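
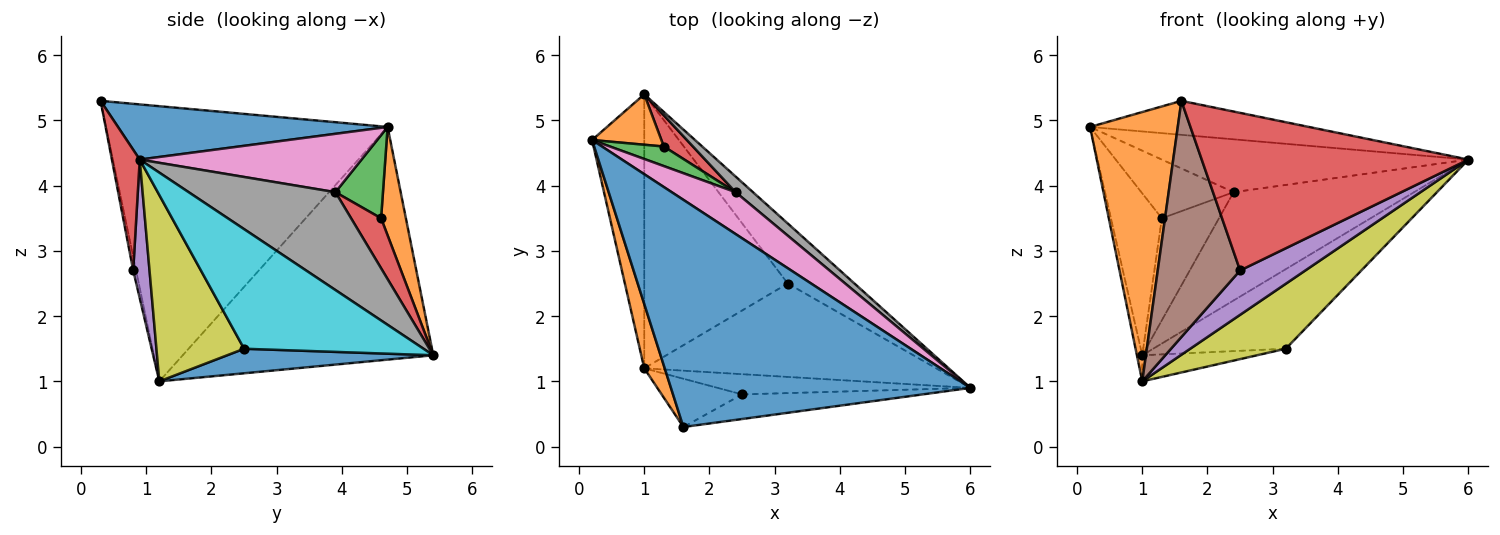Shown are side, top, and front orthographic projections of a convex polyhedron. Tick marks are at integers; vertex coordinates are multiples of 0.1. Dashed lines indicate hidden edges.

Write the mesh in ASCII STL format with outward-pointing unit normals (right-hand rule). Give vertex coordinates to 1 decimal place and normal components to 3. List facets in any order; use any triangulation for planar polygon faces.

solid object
 facet normal 0.179 0.145 0.973
  outer loop
   vertex 1.6 0.3 5.3
   vertex 6.0 0.9 4.4
   vertex 0.2 4.7 4.9
  endloop
 endfacet
 facet normal -0.952 -0.297 0.071
  outer loop
   vertex 1.0 1.2 1.0
   vertex 1.6 0.3 5.3
   vertex 0.2 4.7 4.9
  endloop
 endfacet
 facet normal -0.976 0.021 -0.219
  outer loop
   vertex 1.0 5.4 1.4
   vertex 1.0 1.2 1.0
   vertex 0.2 4.7 4.9
  endloop
 endfacet
 facet normal 0.103 -0.983 -0.153
  outer loop
   vertex 2.5 0.8 2.7
   vertex 6.0 0.9 4.4
   vertex 1.6 0.3 5.3
  endloop
 endfacet
 facet normal 0.222 -0.887 -0.404
  outer loop
   vertex 2.5 0.8 2.7
   vertex 1.0 1.2 1.0
   vertex 6.0 0.9 4.4
  endloop
 endfacet
 facet normal -0.034 -0.979 -0.200
  outer loop
   vertex 2.5 0.8 2.7
   vertex 1.6 0.3 5.3
   vertex 1.0 1.2 1.0
  endloop
 endfacet
 facet normal 0.493 0.682 0.540
  outer loop
   vertex 2.4 3.9 3.9
   vertex 0.2 4.7 4.9
   vertex 6.0 0.9 4.4
  endloop
 endfacet
 facet normal 0.627 0.771 0.111
  outer loop
   vertex 2.4 3.9 3.9
   vertex 6.0 0.9 4.4
   vertex 1.0 5.4 1.4
  endloop
 endfacet
 facet normal 0.464 -0.506 -0.727
  outer loop
   vertex 3.2 2.5 1.5
   vertex 6.0 0.9 4.4
   vertex 1.0 1.2 1.0
  endloop
 endfacet
 facet normal 0.734 0.543 -0.409
  outer loop
   vertex 3.2 2.5 1.5
   vertex 1.0 5.4 1.4
   vertex 6.0 0.9 4.4
  endloop
 endfacet
 facet normal 0.168 0.093 -0.981
  outer loop
   vertex 3.2 2.5 1.5
   vertex 1.0 1.2 1.0
   vertex 1.0 5.4 1.4
  endloop
 endfacet
 facet normal 0.422 0.866 0.270
  outer loop
   vertex 1.3 4.6 3.5
   vertex 1.0 5.4 1.4
   vertex 0.2 4.7 4.9
  endloop
 endfacet
 facet normal 0.439 0.852 0.284
  outer loop
   vertex 1.3 4.6 3.5
   vertex 0.2 4.7 4.9
   vertex 2.4 3.9 3.9
  endloop
 endfacet
 facet normal 0.449 0.855 0.261
  outer loop
   vertex 1.3 4.6 3.5
   vertex 2.4 3.9 3.9
   vertex 1.0 5.4 1.4
  endloop
 endfacet
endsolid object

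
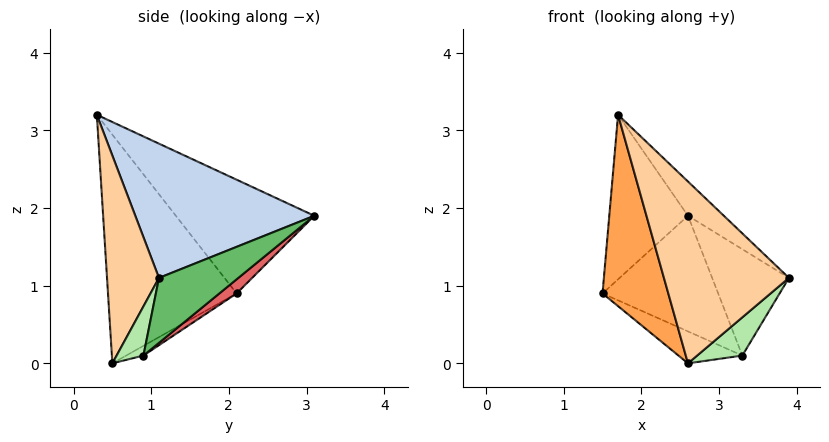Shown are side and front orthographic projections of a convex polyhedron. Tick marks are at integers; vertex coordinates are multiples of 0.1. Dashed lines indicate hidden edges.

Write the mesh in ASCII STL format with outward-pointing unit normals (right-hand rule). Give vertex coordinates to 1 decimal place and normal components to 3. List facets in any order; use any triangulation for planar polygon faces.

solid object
 facet normal -0.789 0.448 0.420
  outer loop
   vertex 2.6 3.1 1.9
   vertex 1.5 2.1 0.9
   vertex 1.7 0.3 3.2
  endloop
 endfacet
 facet normal 0.659 0.132 0.741
  outer loop
   vertex 2.6 3.1 1.9
   vertex 1.7 0.3 3.2
   vertex 3.9 1.1 1.1
  endloop
 endfacet
 facet normal -0.858 -0.439 -0.269
  outer loop
   vertex 2.6 0.5 0.0
   vertex 1.7 0.3 3.2
   vertex 1.5 2.1 0.9
  endloop
 endfacet
 facet normal 0.383 -0.922 0.050
  outer loop
   vertex 2.6 0.5 0.0
   vertex 3.9 1.1 1.1
   vertex 1.7 0.3 3.2
  endloop
 endfacet
 facet normal 0.624 0.604 -0.495
  outer loop
   vertex 3.3 0.9 0.1
   vertex 2.6 3.1 1.9
   vertex 3.9 1.1 1.1
  endloop
 endfacet
 facet normal 0.506 -0.852 -0.133
  outer loop
   vertex 3.3 0.9 0.1
   vertex 3.9 1.1 1.1
   vertex 2.6 0.5 0.0
  endloop
 endfacet
 facet normal 0.097 0.649 -0.755
  outer loop
   vertex 3.3 0.9 0.1
   vertex 1.5 2.1 0.9
   vertex 2.6 3.1 1.9
  endloop
 endfacet
 facet normal -0.115 0.426 -0.898
  outer loop
   vertex 3.3 0.9 0.1
   vertex 2.6 0.5 0.0
   vertex 1.5 2.1 0.9
  endloop
 endfacet
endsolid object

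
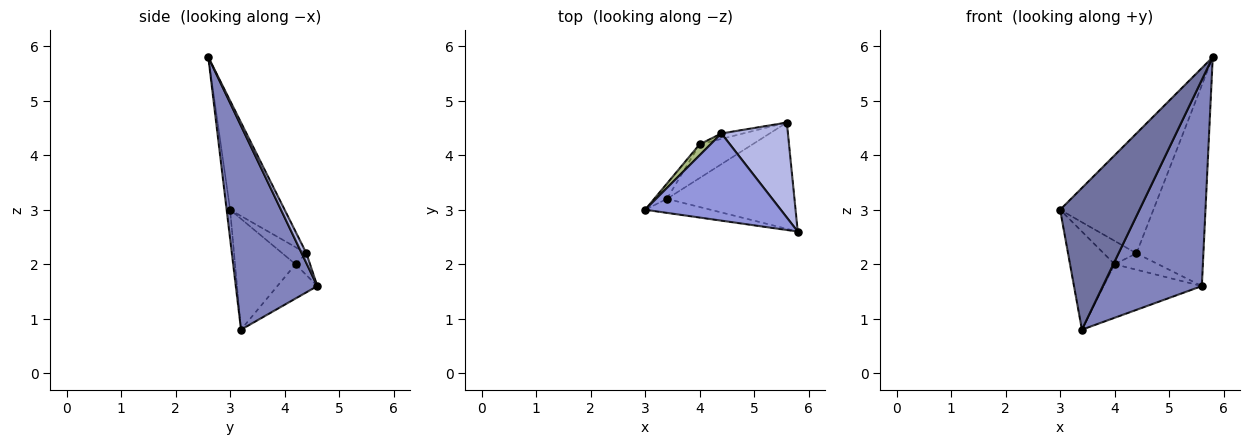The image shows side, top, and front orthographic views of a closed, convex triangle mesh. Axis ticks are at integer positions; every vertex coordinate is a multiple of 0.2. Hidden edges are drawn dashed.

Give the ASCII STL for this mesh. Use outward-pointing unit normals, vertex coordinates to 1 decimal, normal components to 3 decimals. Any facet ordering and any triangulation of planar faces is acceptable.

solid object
 facet normal -0.044 -0.994 -0.098
  outer loop
   vertex 3.4 3.2 0.8
   vertex 5.8 2.6 5.8
   vertex 3.0 3.0 3.0
  endloop
 endfacet
 facet normal 0.591 -0.717 -0.370
  outer loop
   vertex 3.4 3.2 0.8
   vertex 5.6 4.6 1.6
   vertex 5.8 2.6 5.8
  endloop
 endfacet
 facet normal -0.427 0.731 0.532
  outer loop
   vertex 4.4 4.4 2.2
   vertex 3.0 3.0 3.0
   vertex 5.8 2.6 5.8
  endloop
 endfacet
 facet normal 0.063 0.902 0.427
  outer loop
   vertex 4.4 4.4 2.2
   vertex 5.8 2.6 5.8
   vertex 5.6 4.6 1.6
  endloop
 endfacet
 facet normal -0.801 0.591 -0.092
  outer loop
   vertex 4.0 4.2 2.0
   vertex 3.4 3.2 0.8
   vertex 3.0 3.0 3.0
  endloop
 endfacet
 facet normal -0.553 0.755 0.352
  outer loop
   vertex 4.0 4.2 2.0
   vertex 3.0 3.0 3.0
   vertex 4.4 4.4 2.2
  endloop
 endfacet
 facet normal -0.326 0.800 -0.504
  outer loop
   vertex 4.0 4.2 2.0
   vertex 5.6 4.6 1.6
   vertex 3.4 3.2 0.8
  endloop
 endfacet
 facet normal -0.302 0.905 -0.302
  outer loop
   vertex 4.0 4.2 2.0
   vertex 4.4 4.4 2.2
   vertex 5.6 4.6 1.6
  endloop
 endfacet
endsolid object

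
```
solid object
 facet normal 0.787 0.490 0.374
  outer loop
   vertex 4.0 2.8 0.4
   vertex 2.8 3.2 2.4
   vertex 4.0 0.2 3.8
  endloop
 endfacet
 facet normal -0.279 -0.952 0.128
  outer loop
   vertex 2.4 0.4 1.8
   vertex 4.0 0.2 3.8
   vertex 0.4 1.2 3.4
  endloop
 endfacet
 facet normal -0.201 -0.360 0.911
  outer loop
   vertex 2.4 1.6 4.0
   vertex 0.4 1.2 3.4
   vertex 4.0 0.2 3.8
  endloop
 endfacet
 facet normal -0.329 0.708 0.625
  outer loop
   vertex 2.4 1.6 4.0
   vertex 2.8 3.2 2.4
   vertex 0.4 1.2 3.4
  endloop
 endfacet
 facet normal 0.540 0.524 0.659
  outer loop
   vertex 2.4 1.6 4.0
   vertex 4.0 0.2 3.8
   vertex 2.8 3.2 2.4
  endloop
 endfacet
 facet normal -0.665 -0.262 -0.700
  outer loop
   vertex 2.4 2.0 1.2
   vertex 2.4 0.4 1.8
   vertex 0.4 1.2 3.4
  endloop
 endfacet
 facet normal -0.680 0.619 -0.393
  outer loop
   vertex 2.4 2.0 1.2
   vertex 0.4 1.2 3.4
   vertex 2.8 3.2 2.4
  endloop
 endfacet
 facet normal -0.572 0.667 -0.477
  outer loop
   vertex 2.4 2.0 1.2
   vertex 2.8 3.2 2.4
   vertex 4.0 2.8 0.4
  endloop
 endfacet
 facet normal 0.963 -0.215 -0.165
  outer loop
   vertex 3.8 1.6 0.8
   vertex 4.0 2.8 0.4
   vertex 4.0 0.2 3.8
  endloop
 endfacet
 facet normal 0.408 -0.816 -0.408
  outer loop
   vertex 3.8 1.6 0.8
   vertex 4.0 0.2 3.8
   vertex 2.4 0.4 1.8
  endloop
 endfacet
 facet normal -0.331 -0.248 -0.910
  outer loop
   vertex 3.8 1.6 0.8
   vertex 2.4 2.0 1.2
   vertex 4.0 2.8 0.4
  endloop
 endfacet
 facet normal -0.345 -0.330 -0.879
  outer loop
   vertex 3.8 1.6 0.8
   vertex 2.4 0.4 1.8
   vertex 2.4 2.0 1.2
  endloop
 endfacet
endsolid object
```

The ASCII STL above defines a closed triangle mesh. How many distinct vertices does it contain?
8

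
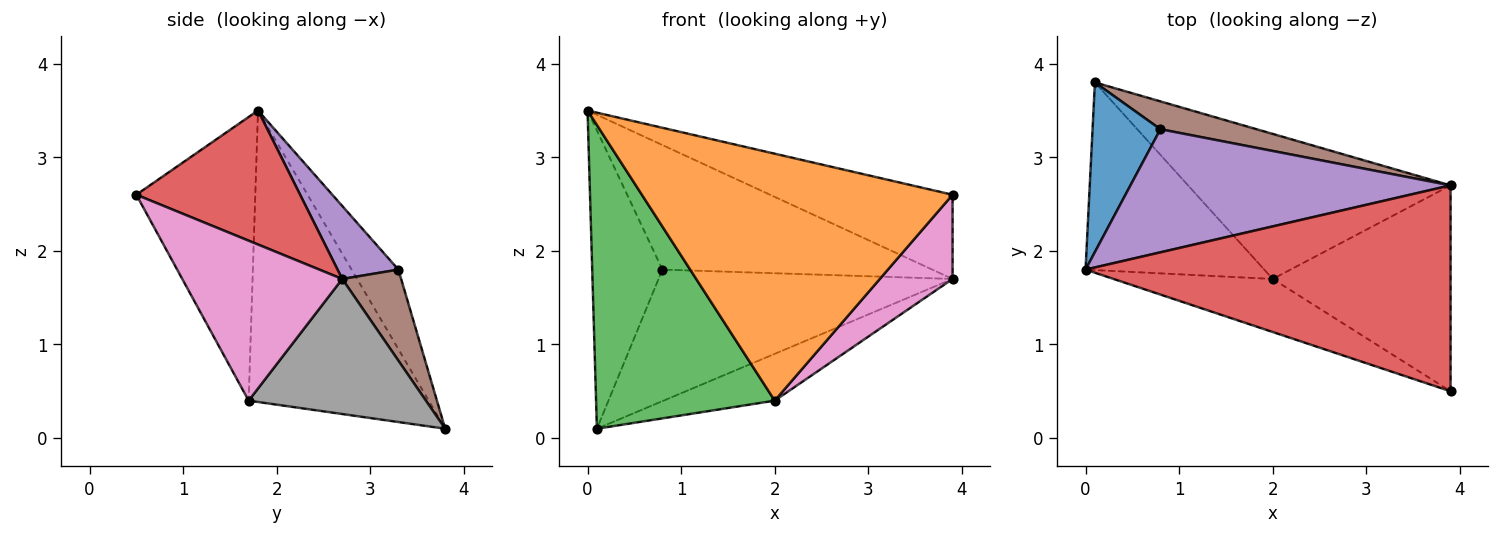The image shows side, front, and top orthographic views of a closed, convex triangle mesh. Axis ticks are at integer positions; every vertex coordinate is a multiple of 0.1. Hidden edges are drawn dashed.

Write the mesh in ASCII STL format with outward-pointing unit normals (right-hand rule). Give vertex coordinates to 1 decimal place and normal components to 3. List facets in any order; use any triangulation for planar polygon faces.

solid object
 facet normal -0.501 0.752 0.428
  outer loop
   vertex 0.8 3.3 1.8
   vertex 0.1 3.8 0.1
   vertex 0.0 1.8 3.5
  endloop
 endfacet
 facet normal -0.351 -0.916 -0.197
  outer loop
   vertex 2.0 1.7 0.4
   vertex 3.9 0.5 2.6
   vertex 0.0 1.8 3.5
  endloop
 endfacet
 facet normal -0.651 -0.646 -0.399
  outer loop
   vertex 2.0 1.7 0.4
   vertex 0.0 1.8 3.5
   vertex 0.1 3.8 0.1
  endloop
 endfacet
 facet normal 0.322 0.359 0.876
  outer loop
   vertex 3.9 2.7 1.7
   vertex 0.0 1.8 3.5
   vertex 3.9 0.5 2.6
  endloop
 endfacet
 facet normal 0.158 0.702 0.694
  outer loop
   vertex 3.9 2.7 1.7
   vertex 0.8 3.3 1.8
   vertex 0.0 1.8 3.5
  endloop
 endfacet
 facet normal 0.192 0.960 0.203
  outer loop
   vertex 3.9 2.7 1.7
   vertex 0.1 3.8 0.1
   vertex 0.8 3.3 1.8
  endloop
 endfacet
 facet normal 0.640 -0.291 -0.711
  outer loop
   vertex 3.9 2.7 1.7
   vertex 3.9 0.5 2.6
   vertex 2.0 1.7 0.4
  endloop
 endfacet
 facet normal 0.440 0.276 -0.855
  outer loop
   vertex 3.9 2.7 1.7
   vertex 2.0 1.7 0.4
   vertex 0.1 3.8 0.1
  endloop
 endfacet
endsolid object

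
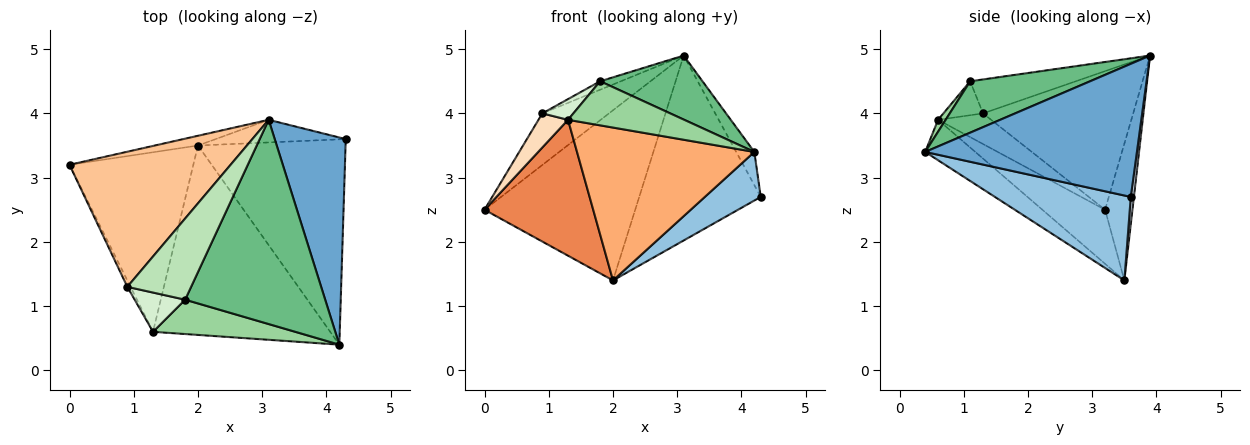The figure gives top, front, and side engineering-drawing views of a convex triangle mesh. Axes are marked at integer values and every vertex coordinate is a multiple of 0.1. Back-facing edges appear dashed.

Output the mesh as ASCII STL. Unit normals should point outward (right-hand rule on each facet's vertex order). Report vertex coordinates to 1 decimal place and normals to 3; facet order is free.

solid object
 facet normal 0.880 0.075 0.470
  outer loop
   vertex 3.1 3.9 4.9
   vertex 4.2 0.4 3.4
   vertex 4.3 3.6 2.7
  endloop
 endfacet
 facet normal 0.489 -0.201 -0.849
  outer loop
   vertex 2.0 3.5 1.4
   vertex 4.3 3.6 2.7
   vertex 4.2 0.4 3.4
  endloop
 endfacet
 facet normal -0.178 0.982 -0.056
  outer loop
   vertex 2.0 3.5 1.4
   vertex 0.0 3.2 2.5
   vertex 3.1 3.9 4.9
  endloop
 endfacet
 facet normal 0.025 0.992 -0.121
  outer loop
   vertex 2.0 3.5 1.4
   vertex 3.1 3.9 4.9
   vertex 4.3 3.6 2.7
  endloop
 endfacet
 facet normal -0.329 -0.570 -0.753
  outer loop
   vertex 2.0 3.5 1.4
   vertex 1.3 0.6 3.9
   vertex 0.0 3.2 2.5
  endloop
 endfacet
 facet normal -0.175 -0.618 -0.766
  outer loop
   vertex 2.0 3.5 1.4
   vertex 4.2 0.4 3.4
   vertex 1.3 0.6 3.9
  endloop
 endfacet
 facet normal -0.627 0.278 0.728
  outer loop
   vertex 0.9 1.3 4.0
   vertex 3.1 3.9 4.9
   vertex 0.0 3.2 2.5
  endloop
 endfacet
 facet normal -0.870 -0.484 -0.091
  outer loop
   vertex 0.9 1.3 4.0
   vertex 0.0 3.2 2.5
   vertex 1.3 0.6 3.9
  endloop
 endfacet
 facet normal 0.331 -0.282 0.901
  outer loop
   vertex 1.8 1.1 4.5
   vertex 4.2 0.4 3.4
   vertex 3.1 3.9 4.9
  endloop
 endfacet
 facet normal 0.051 -0.788 0.614
  outer loop
   vertex 1.8 1.1 4.5
   vertex 1.3 0.6 3.9
   vertex 4.2 0.4 3.4
  endloop
 endfacet
 facet normal -0.468 0.092 0.879
  outer loop
   vertex 1.8 1.1 4.5
   vertex 3.1 3.9 4.9
   vertex 0.9 1.3 4.0
  endloop
 endfacet
 facet normal -0.511 -0.401 0.760
  outer loop
   vertex 1.8 1.1 4.5
   vertex 0.9 1.3 4.0
   vertex 1.3 0.6 3.9
  endloop
 endfacet
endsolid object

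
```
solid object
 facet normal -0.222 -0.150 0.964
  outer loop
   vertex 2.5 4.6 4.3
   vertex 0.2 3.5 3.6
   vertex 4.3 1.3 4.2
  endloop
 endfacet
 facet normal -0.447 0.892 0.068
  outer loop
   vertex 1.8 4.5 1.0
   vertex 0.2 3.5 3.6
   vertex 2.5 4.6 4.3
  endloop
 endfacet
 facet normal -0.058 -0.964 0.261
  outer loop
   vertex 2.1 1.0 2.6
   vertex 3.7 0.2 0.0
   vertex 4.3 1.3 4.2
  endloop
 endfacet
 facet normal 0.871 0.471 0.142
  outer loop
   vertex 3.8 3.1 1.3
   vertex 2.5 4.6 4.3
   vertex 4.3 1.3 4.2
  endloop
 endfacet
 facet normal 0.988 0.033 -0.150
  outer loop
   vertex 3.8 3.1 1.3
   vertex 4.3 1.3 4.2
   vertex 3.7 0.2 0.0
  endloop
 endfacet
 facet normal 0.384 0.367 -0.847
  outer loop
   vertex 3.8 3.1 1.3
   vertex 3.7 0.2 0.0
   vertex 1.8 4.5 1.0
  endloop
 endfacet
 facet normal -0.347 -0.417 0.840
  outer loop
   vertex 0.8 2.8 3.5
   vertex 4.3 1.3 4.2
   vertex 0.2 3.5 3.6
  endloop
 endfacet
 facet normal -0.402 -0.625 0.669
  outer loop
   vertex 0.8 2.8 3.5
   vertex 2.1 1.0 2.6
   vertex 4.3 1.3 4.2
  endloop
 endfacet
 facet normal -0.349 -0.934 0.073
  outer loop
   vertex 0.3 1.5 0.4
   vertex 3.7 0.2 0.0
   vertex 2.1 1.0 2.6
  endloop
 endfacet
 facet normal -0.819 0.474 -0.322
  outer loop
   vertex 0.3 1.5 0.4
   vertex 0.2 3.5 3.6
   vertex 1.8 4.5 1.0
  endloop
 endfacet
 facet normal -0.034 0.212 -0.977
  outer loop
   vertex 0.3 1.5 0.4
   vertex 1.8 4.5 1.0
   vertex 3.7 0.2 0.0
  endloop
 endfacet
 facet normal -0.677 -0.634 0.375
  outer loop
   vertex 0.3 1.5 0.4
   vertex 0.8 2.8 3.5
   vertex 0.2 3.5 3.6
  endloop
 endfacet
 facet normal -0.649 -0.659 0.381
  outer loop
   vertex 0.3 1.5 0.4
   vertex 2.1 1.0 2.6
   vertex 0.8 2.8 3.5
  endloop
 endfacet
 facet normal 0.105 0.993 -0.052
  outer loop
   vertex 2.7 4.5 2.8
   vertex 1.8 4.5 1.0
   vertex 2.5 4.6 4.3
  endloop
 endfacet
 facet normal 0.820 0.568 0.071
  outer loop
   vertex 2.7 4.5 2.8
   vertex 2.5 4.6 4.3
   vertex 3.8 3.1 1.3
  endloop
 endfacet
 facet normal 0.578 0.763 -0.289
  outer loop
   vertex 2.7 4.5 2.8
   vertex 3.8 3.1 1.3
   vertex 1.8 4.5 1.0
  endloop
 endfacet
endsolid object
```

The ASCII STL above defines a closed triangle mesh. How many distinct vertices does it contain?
10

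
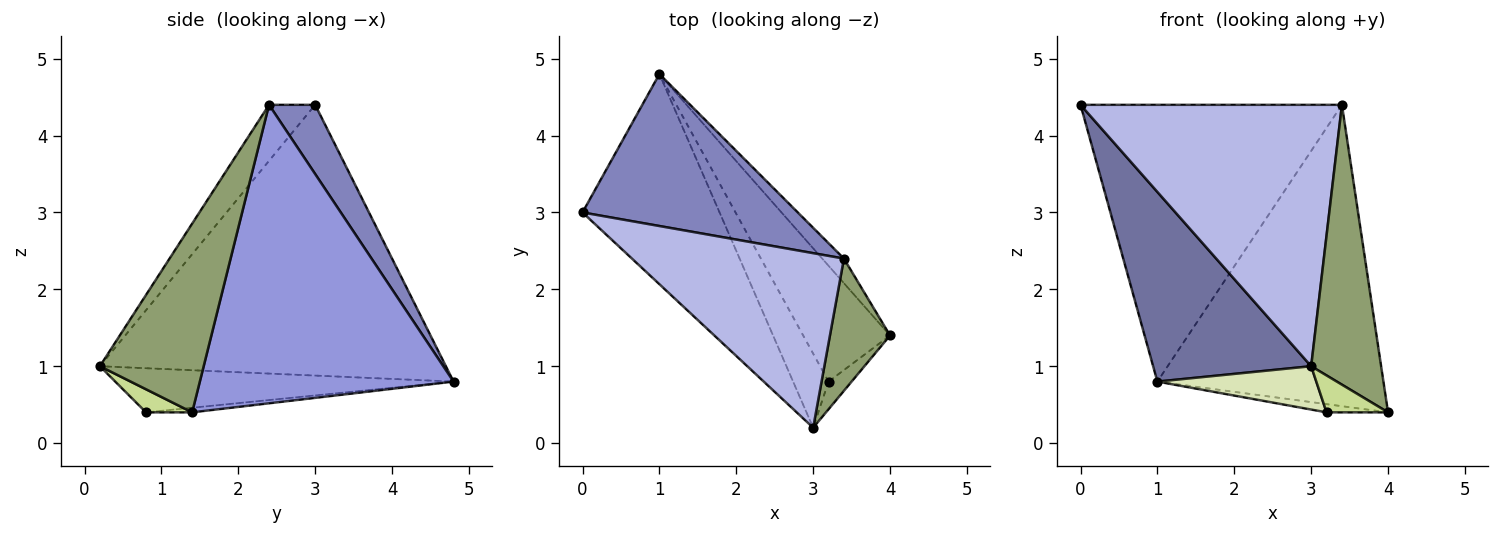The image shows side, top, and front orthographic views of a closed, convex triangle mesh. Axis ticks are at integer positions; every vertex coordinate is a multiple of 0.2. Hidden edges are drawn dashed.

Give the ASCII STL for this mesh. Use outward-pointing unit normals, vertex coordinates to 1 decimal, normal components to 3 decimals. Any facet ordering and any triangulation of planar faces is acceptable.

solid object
 facet normal -0.826 -0.377 -0.418
  outer loop
   vertex 3.0 0.2 1.0
   vertex 0.0 3.0 4.4
   vertex 1.0 4.8 0.8
  endloop
 endfacet
 facet normal 0.153 0.866 0.476
  outer loop
   vertex 3.4 2.4 4.4
   vertex 1.0 4.8 0.8
   vertex 0.0 3.0 4.4
  endloop
 endfacet
 facet normal 0.746 0.664 -0.054
  outer loop
   vertex 3.4 2.4 4.4
   vertex 4.0 1.4 0.4
   vertex 1.0 4.8 0.8
  endloop
 endfacet
 facet normal -0.145 -0.823 0.549
  outer loop
   vertex 3.4 2.4 4.4
   vertex 0.0 3.0 4.4
   vertex 3.0 0.2 1.0
  endloop
 endfacet
 facet normal 0.802 -0.540 0.255
  outer loop
   vertex 3.4 2.4 4.4
   vertex 3.0 0.2 1.0
   vertex 4.0 1.4 0.4
  endloop
 endfacet
 facet normal -0.053 0.071 -0.996
  outer loop
   vertex 3.2 0.8 0.4
   vertex 1.0 4.8 0.8
   vertex 4.0 1.4 0.4
  endloop
 endfacet
 facet normal 0.514 -0.686 -0.514
  outer loop
   vertex 3.2 0.8 0.4
   vertex 4.0 1.4 0.4
   vertex 3.0 0.2 1.0
  endloop
 endfacet
 facet normal -0.732 -0.344 -0.588
  outer loop
   vertex 3.2 0.8 0.4
   vertex 3.0 0.2 1.0
   vertex 1.0 4.8 0.8
  endloop
 endfacet
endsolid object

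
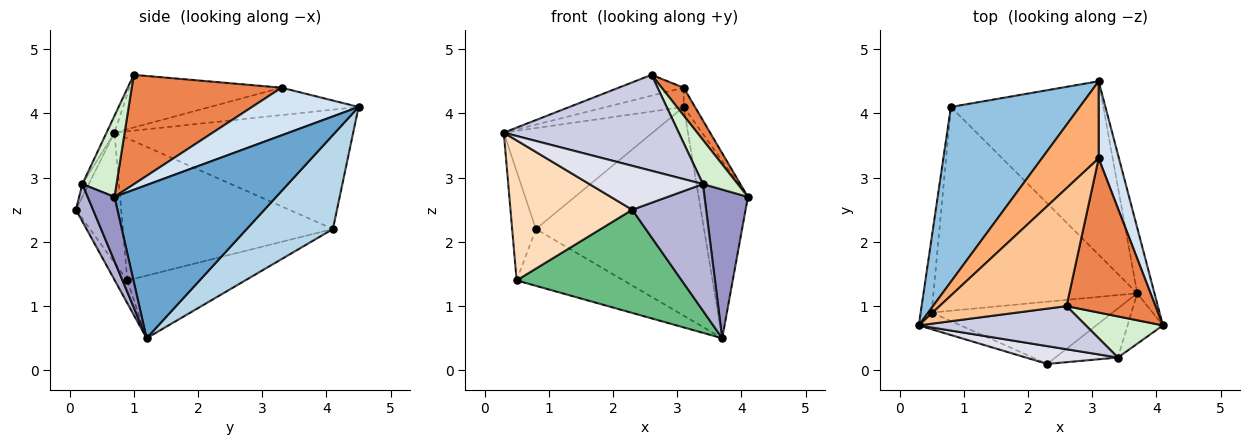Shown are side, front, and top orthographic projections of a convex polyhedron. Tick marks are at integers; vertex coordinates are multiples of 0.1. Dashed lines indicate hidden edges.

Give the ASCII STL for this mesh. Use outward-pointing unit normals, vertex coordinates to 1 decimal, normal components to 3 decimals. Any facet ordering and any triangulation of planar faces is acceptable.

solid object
 facet normal 0.951 0.290 -0.107
  outer loop
   vertex 3.7 1.2 0.5
   vertex 3.1 4.5 4.1
   vertex 4.1 0.7 2.7
  endloop
 endfacet
 facet normal -0.626 0.390 0.675
  outer loop
   vertex 0.8 4.1 2.2
   vertex 0.3 0.7 3.7
   vertex 3.1 4.5 4.1
  endloop
 endfacet
 facet normal 0.367 0.715 -0.595
  outer loop
   vertex 0.8 4.1 2.2
   vertex 3.1 4.5 4.1
   vertex 3.7 1.2 0.5
  endloop
 endfacet
 facet normal 0.916 0.097 0.390
  outer loop
   vertex 3.1 3.3 4.4
   vertex 4.1 0.7 2.7
   vertex 3.1 4.5 4.1
  endloop
 endfacet
 facet normal 0.771 -0.113 0.627
  outer loop
   vertex 3.1 3.3 4.4
   vertex 2.6 1.0 4.6
   vertex 4.1 0.7 2.7
  endloop
 endfacet
 facet normal -0.424 0.220 0.879
  outer loop
   vertex 3.1 3.3 4.4
   vertex 3.1 4.5 4.1
   vertex 0.3 0.7 3.7
  endloop
 endfacet
 facet normal -0.378 0.161 0.912
  outer loop
   vertex 3.1 3.3 4.4
   vertex 0.3 0.7 3.7
   vertex 2.6 1.0 4.6
  endloop
 endfacet
 facet normal -0.346 -0.932 -0.111
  outer loop
   vertex 0.5 0.9 1.4
   vertex 2.3 0.1 2.5
   vertex 0.3 0.7 3.7
  endloop
 endfacet
 facet normal -0.065 -0.855 -0.515
  outer loop
   vertex 0.5 0.9 1.4
   vertex 3.7 1.2 0.5
   vertex 2.3 0.1 2.5
  endloop
 endfacet
 facet normal -0.991 0.112 -0.076
  outer loop
   vertex 0.5 0.9 1.4
   vertex 0.3 0.7 3.7
   vertex 0.8 4.1 2.2
  endloop
 endfacet
 facet normal -0.284 0.258 -0.924
  outer loop
   vertex 0.5 0.9 1.4
   vertex 0.8 4.1 2.2
   vertex 3.7 1.2 0.5
  endloop
 endfacet
 facet normal 0.583 -0.594 0.554
  outer loop
   vertex 3.4 0.2 2.9
   vertex 4.1 0.7 2.7
   vertex 2.6 1.0 4.6
  endloop
 endfacet
 facet normal 0.505 -0.818 -0.278
  outer loop
   vertex 3.4 0.2 2.9
   vertex 3.7 1.2 0.5
   vertex 4.1 0.7 2.7
  endloop
 endfacet
 facet normal 0.211 -0.911 -0.353
  outer loop
   vertex 3.4 0.2 2.9
   vertex 2.3 0.1 2.5
   vertex 3.7 1.2 0.5
  endloop
 endfacet
 facet normal -0.041 -0.911 0.409
  outer loop
   vertex 3.4 0.2 2.9
   vertex 2.6 1.0 4.6
   vertex 0.3 0.7 3.7
  endloop
 endfacet
 facet normal -0.052 -0.925 0.375
  outer loop
   vertex 3.4 0.2 2.9
   vertex 0.3 0.7 3.7
   vertex 2.3 0.1 2.5
  endloop
 endfacet
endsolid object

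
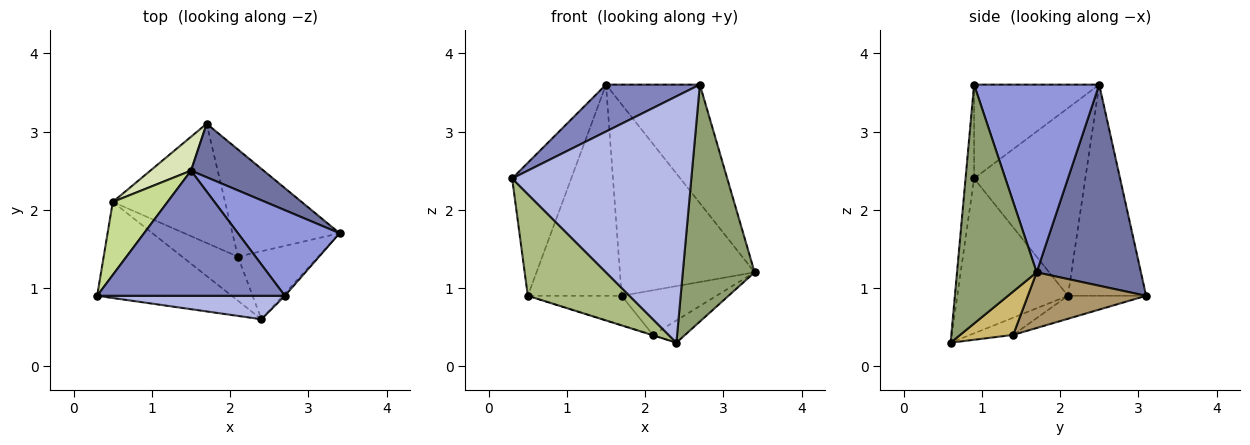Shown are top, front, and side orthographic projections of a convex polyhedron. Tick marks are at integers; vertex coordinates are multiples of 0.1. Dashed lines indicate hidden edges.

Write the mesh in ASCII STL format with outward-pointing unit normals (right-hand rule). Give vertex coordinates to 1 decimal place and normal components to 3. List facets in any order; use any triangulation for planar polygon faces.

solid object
 facet normal 0.598 0.772 0.216
  outer loop
   vertex 1.5 2.5 3.6
   vertex 3.4 1.7 1.2
   vertex 1.7 3.1 0.9
  endloop
 endfacet
 facet normal -0.424 -0.318 0.848
  outer loop
   vertex 2.7 0.9 3.6
   vertex 1.5 2.5 3.6
   vertex 0.3 0.9 2.4
  endloop
 endfacet
 facet normal 0.734 0.551 0.398
  outer loop
   vertex 2.7 0.9 3.6
   vertex 3.4 1.7 1.2
   vertex 1.5 2.5 3.6
  endloop
 endfacet
 facet normal -0.047 -0.994 0.095
  outer loop
   vertex 2.4 0.6 0.3
   vertex 2.7 0.9 3.6
   vertex 0.3 0.9 2.4
  endloop
 endfacet
 facet normal 0.743 -0.670 -0.007
  outer loop
   vertex 2.4 0.6 0.3
   vertex 3.4 1.7 1.2
   vertex 2.7 0.9 3.6
  endloop
 endfacet
 facet normal -0.620 -0.570 -0.539
  outer loop
   vertex 0.5 2.1 0.9
   vertex 2.4 0.6 0.3
   vertex 0.3 0.9 2.4
  endloop
 endfacet
 facet normal -0.855 0.454 0.249
  outer loop
   vertex 0.5 2.1 0.9
   vertex 0.3 0.9 2.4
   vertex 1.5 2.5 3.6
  endloop
 endfacet
 facet normal -0.635 0.762 0.122
  outer loop
   vertex 0.5 2.1 0.9
   vertex 1.5 2.5 3.6
   vertex 1.7 3.1 0.9
  endloop
 endfacet
 facet normal 0.432 0.347 -0.832
  outer loop
   vertex 2.1 1.4 0.4
   vertex 1.7 3.1 0.9
   vertex 3.4 1.7 1.2
  endloop
 endfacet
 facet normal 0.456 0.277 -0.846
  outer loop
   vertex 2.1 1.4 0.4
   vertex 3.4 1.7 1.2
   vertex 2.4 0.6 0.3
  endloop
 endfacet
 facet normal -0.195 0.234 -0.952
  outer loop
   vertex 2.1 1.4 0.4
   vertex 0.5 2.1 0.9
   vertex 1.7 3.1 0.9
  endloop
 endfacet
 facet normal -0.295 0.009 -0.956
  outer loop
   vertex 2.1 1.4 0.4
   vertex 2.4 0.6 0.3
   vertex 0.5 2.1 0.9
  endloop
 endfacet
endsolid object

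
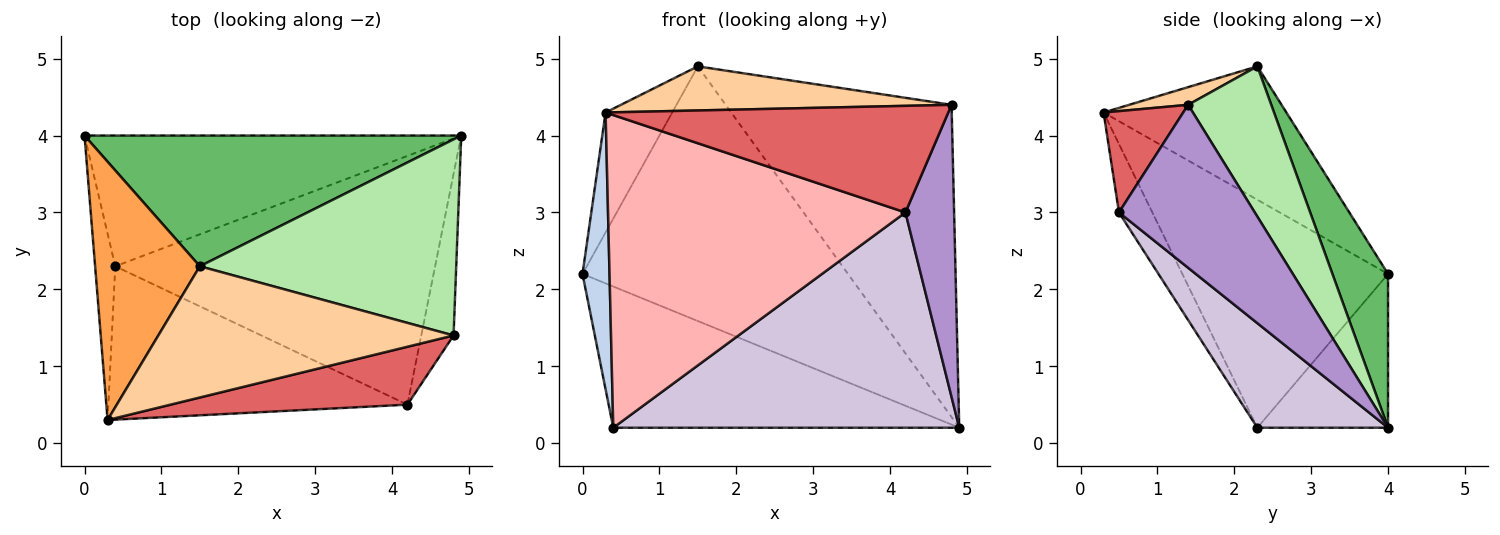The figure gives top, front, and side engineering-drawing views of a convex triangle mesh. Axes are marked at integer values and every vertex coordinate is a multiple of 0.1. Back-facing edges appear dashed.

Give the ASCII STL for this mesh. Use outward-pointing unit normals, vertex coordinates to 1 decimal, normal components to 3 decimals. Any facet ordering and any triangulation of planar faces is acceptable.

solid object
 facet normal -0.267 0.707 -0.655
  outer loop
   vertex 0.4 2.3 0.2
   vertex 0.0 4.0 2.2
   vertex 4.9 4.0 0.2
  endloop
 endfacet
 facet normal -0.988 -0.130 -0.087
  outer loop
   vertex 0.4 2.3 0.2
   vertex 0.3 0.3 4.3
   vertex 0.0 4.0 2.2
  endloop
 endfacet
 facet normal -0.756 0.276 0.594
  outer loop
   vertex 1.5 2.3 4.9
   vertex 0.0 4.0 2.2
   vertex 0.3 0.3 4.3
  endloop
 endfacet
 facet normal 0.057 -0.318 0.946
  outer loop
   vertex 1.5 2.3 4.9
   vertex 0.3 0.3 4.3
   vertex 4.8 1.4 4.4
  endloop
 endfacet
 facet normal 0.183 0.875 0.449
  outer loop
   vertex 1.5 2.3 4.9
   vertex 4.9 4.0 0.2
   vertex 0.0 4.0 2.2
  endloop
 endfacet
 facet normal 0.297 0.809 0.508
  outer loop
   vertex 1.5 2.3 4.9
   vertex 4.8 1.4 4.4
   vertex 4.9 4.0 0.2
  endloop
 endfacet
 facet normal 0.200 -0.861 0.468
  outer loop
   vertex 4.2 0.5 3.0
   vertex 4.8 1.4 4.4
   vertex 0.3 0.3 4.3
  endloop
 endfacet
 facet normal -0.100 -0.893 -0.438
  outer loop
   vertex 4.2 0.5 3.0
   vertex 0.3 0.3 4.3
   vertex 0.4 2.3 0.2
  endloop
 endfacet
 facet normal 0.925 -0.332 -0.183
  outer loop
   vertex 4.2 0.5 3.0
   vertex 4.9 4.0 0.2
   vertex 4.8 1.4 4.4
  endloop
 endfacet
 facet normal 0.240 -0.635 -0.734
  outer loop
   vertex 4.2 0.5 3.0
   vertex 0.4 2.3 0.2
   vertex 4.9 4.0 0.2
  endloop
 endfacet
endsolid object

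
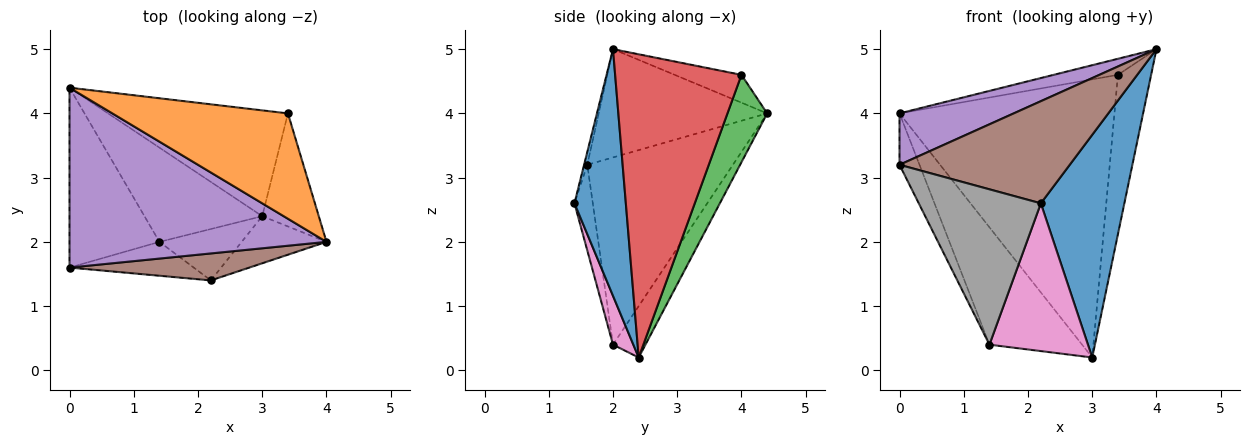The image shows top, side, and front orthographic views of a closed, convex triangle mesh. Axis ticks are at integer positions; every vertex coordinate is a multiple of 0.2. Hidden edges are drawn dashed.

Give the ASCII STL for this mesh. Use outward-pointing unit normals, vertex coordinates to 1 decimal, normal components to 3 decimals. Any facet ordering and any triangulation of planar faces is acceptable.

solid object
 facet normal 0.516 -0.838 -0.177
  outer loop
   vertex 3.0 2.4 0.2
   vertex 4.0 2.0 5.0
   vertex 2.2 1.4 2.6
  endloop
 endfacet
 facet normal -0.155 0.149 0.977
  outer loop
   vertex 3.4 4.0 4.6
   vertex 0.0 4.4 4.0
   vertex 4.0 2.0 5.0
  endloop
 endfacet
 facet normal 0.170 0.921 -0.350
  outer loop
   vertex 3.4 4.0 4.6
   vertex 3.0 2.4 0.2
   vertex 0.0 4.4 4.0
  endloop
 endfacet
 facet normal 0.952 0.250 -0.177
  outer loop
   vertex 3.4 4.0 4.6
   vertex 4.0 2.0 5.0
   vertex 3.0 2.4 0.2
  endloop
 endfacet
 facet normal -0.376 -0.255 0.891
  outer loop
   vertex 0.0 1.6 3.2
   vertex 4.0 2.0 5.0
   vertex 0.0 4.4 4.0
  endloop
 endfacet
 facet normal -0.018 -0.967 0.255
  outer loop
   vertex 0.0 1.6 3.2
   vertex 2.2 1.4 2.6
   vertex 4.0 2.0 5.0
  endloop
 endfacet
 facet normal 0.191 -0.927 -0.322
  outer loop
   vertex 1.4 2.0 0.4
   vertex 3.0 2.4 0.2
   vertex 2.2 1.4 2.6
  endloop
 endfacet
 facet normal -0.145 -0.967 -0.211
  outer loop
   vertex 1.4 2.0 0.4
   vertex 2.2 1.4 2.6
   vertex 0.0 1.6 3.2
  endloop
 endfacet
 facet normal -0.264 0.752 -0.604
  outer loop
   vertex 1.4 2.0 0.4
   vertex 0.0 4.4 4.0
   vertex 3.0 2.4 0.2
  endloop
 endfacet
 facet normal -0.895 0.123 -0.430
  outer loop
   vertex 1.4 2.0 0.4
   vertex 0.0 1.6 3.2
   vertex 0.0 4.4 4.0
  endloop
 endfacet
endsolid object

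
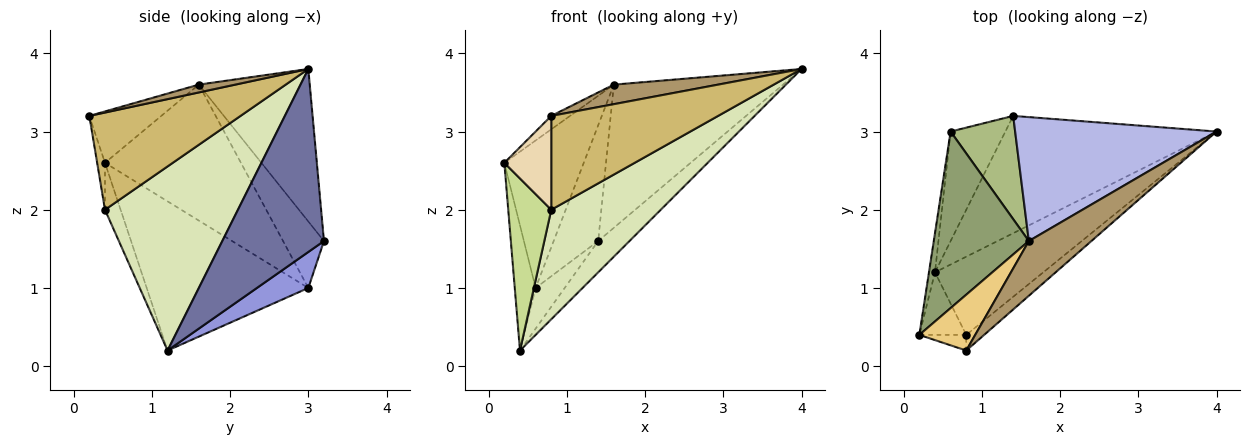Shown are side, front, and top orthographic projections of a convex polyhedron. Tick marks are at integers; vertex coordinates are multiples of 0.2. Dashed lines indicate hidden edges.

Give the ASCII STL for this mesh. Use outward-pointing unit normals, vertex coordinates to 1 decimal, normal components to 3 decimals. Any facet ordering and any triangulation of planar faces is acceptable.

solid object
 facet normal 0.642 0.198 -0.741
  outer loop
   vertex 0.4 1.2 0.2
   vertex 1.4 3.2 1.6
   vertex 4.0 3.0 3.8
  endloop
 endfacet
 facet normal -0.991 0.128 -0.040
  outer loop
   vertex 0.6 3.0 1.0
   vertex 0.4 1.2 0.2
   vertex 0.2 0.4 2.6
  endloop
 endfacet
 facet normal 0.524 0.296 -0.798
  outer loop
   vertex 0.6 3.0 1.0
   vertex 1.4 3.2 1.6
   vertex 0.4 1.2 0.2
  endloop
 endfacet
 facet normal -0.444 0.677 0.586
  outer loop
   vertex 1.6 1.6 3.6
   vertex 4.0 3.0 3.8
   vertex 1.4 3.2 1.6
  endloop
 endfacet
 facet normal -0.739 0.432 0.517
  outer loop
   vertex 1.6 1.6 3.6
   vertex 0.6 3.0 1.0
   vertex 0.2 0.4 2.6
  endloop
 endfacet
 facet normal -0.566 0.615 0.549
  outer loop
   vertex 1.6 1.6 3.6
   vertex 1.4 3.2 1.6
   vertex 0.6 3.0 1.0
  endloop
 endfacet
 facet normal -0.323 -0.889 -0.323
  outer loop
   vertex 0.8 0.4 2.0
   vertex 0.2 0.4 2.6
   vertex 0.4 1.2 0.2
  endloop
 endfacet
 facet normal 0.703 -0.579 -0.413
  outer loop
   vertex 0.8 0.4 2.0
   vertex 0.4 1.2 0.2
   vertex 4.0 3.0 3.8
  endloop
 endfacet
 facet normal 0.117 -0.334 0.935
  outer loop
   vertex 0.8 0.2 3.2
   vertex 4.0 3.0 3.8
   vertex 1.6 1.6 3.6
  endloop
 endfacet
 facet normal 0.666 -0.735 -0.123
  outer loop
   vertex 0.8 0.2 3.2
   vertex 0.8 0.4 2.0
   vertex 4.0 3.0 3.8
  endloop
 endfacet
 facet normal -0.667 0.174 0.725
  outer loop
   vertex 0.8 0.2 3.2
   vertex 1.6 1.6 3.6
   vertex 0.2 0.4 2.6
  endloop
 endfacet
 facet normal -0.162 -0.973 -0.162
  outer loop
   vertex 0.8 0.2 3.2
   vertex 0.2 0.4 2.6
   vertex 0.8 0.4 2.0
  endloop
 endfacet
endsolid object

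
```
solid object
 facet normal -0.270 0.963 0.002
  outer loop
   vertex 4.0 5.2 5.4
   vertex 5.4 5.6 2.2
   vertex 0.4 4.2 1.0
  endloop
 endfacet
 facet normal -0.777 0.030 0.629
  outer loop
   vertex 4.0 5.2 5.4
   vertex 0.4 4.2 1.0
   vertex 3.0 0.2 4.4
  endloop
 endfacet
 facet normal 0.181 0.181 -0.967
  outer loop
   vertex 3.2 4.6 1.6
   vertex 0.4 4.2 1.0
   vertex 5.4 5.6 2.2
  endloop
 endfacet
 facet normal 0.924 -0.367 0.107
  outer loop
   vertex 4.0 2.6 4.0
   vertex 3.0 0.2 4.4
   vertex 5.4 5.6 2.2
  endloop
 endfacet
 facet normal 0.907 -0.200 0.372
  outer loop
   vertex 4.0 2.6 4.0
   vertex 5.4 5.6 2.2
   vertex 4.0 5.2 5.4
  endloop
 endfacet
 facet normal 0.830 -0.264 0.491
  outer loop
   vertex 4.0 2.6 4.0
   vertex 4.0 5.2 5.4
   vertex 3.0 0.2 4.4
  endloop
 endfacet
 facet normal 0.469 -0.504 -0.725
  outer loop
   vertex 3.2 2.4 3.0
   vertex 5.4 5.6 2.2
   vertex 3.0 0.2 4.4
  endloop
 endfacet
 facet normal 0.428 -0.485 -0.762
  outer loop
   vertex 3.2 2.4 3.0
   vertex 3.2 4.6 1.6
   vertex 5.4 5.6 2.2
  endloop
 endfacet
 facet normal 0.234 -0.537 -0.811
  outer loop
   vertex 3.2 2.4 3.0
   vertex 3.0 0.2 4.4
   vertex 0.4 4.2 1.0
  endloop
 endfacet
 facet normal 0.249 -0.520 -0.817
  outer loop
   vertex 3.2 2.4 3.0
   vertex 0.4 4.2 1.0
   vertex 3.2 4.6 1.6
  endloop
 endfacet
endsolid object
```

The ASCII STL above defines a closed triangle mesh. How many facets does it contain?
10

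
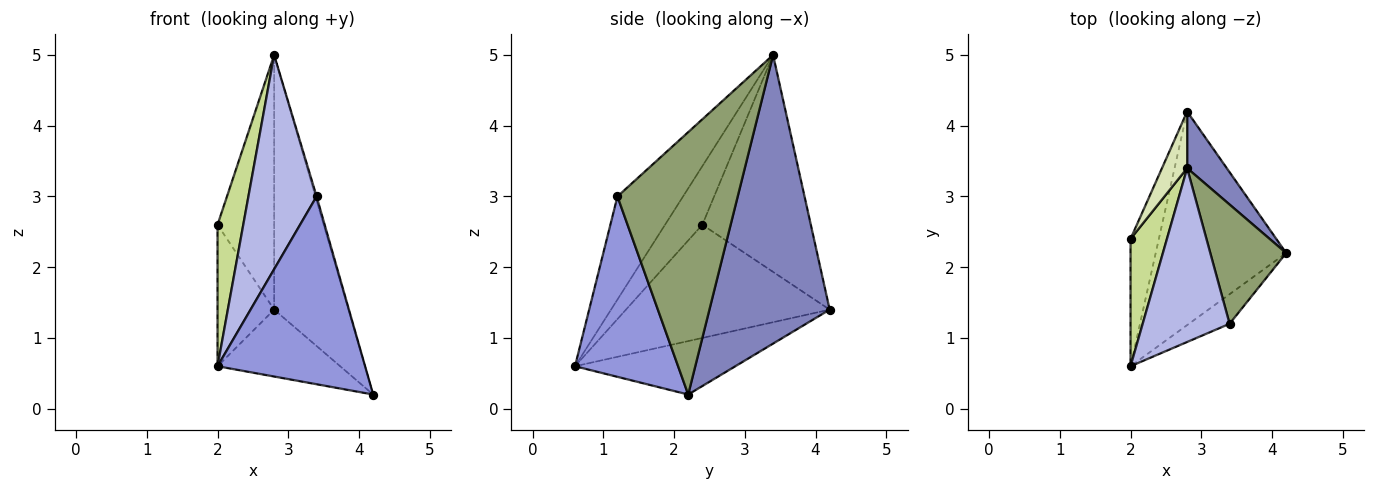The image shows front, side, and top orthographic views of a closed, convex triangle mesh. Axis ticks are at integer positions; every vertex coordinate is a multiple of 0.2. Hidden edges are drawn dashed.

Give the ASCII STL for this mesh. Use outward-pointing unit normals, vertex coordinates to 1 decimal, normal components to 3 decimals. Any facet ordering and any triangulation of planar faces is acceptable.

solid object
 facet normal -0.364 0.278 -0.889
  outer loop
   vertex 2.8 4.2 1.4
   vertex 4.2 2.2 0.2
   vertex 2.0 0.6 0.6
  endloop
 endfacet
 facet normal 0.845 0.522 0.116
  outer loop
   vertex 2.8 3.4 5.0
   vertex 4.2 2.2 0.2
   vertex 2.8 4.2 1.4
  endloop
 endfacet
 facet normal 0.568 -0.813 -0.128
  outer loop
   vertex 3.4 1.2 3.0
   vertex 2.0 0.6 0.6
   vertex 4.2 2.2 0.2
  endloop
 endfacet
 facet normal -0.599 -0.622 0.505
  outer loop
   vertex 3.4 1.2 3.0
   vertex 2.8 3.4 5.0
   vertex 2.0 0.6 0.6
  endloop
 endfacet
 facet normal 0.961 0.009 0.278
  outer loop
   vertex 3.4 1.2 3.0
   vertex 4.2 2.2 0.2
   vertex 2.8 3.4 5.0
  endloop
 endfacet
 facet normal -0.937 0.260 -0.234
  outer loop
   vertex 2.0 2.4 2.6
   vertex 2.8 4.2 1.4
   vertex 2.0 0.6 0.6
  endloop
 endfacet
 facet normal -0.733 -0.506 0.455
  outer loop
   vertex 2.0 2.4 2.6
   vertex 2.0 0.6 0.6
   vertex 2.8 3.4 5.0
  endloop
 endfacet
 facet normal -0.882 0.460 0.102
  outer loop
   vertex 2.0 2.4 2.6
   vertex 2.8 3.4 5.0
   vertex 2.8 4.2 1.4
  endloop
 endfacet
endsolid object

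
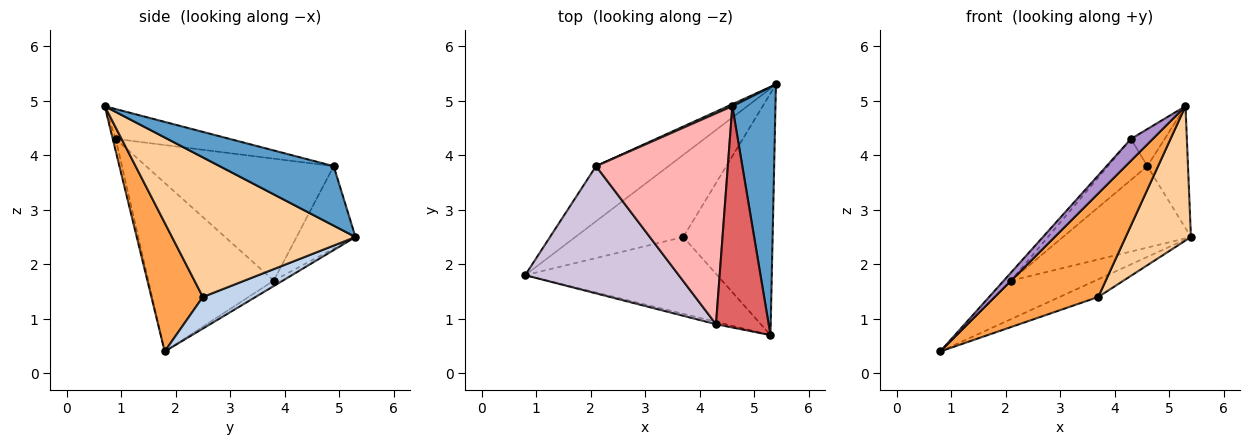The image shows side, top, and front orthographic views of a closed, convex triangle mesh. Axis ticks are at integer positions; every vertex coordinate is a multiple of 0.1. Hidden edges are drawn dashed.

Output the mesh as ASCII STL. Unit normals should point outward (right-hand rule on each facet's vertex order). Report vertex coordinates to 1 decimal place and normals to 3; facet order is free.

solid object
 facet normal 0.778 0.277 0.564
  outer loop
   vertex 4.6 4.9 3.8
   vertex 5.3 0.7 4.9
   vertex 5.4 5.3 2.5
  endloop
 endfacet
 facet normal 0.275 0.202 -0.940
  outer loop
   vertex 3.7 2.5 1.4
   vertex 0.8 1.8 0.4
   vertex 5.4 5.3 2.5
  endloop
 endfacet
 facet normal 0.371 -0.746 -0.553
  outer loop
   vertex 3.7 2.5 1.4
   vertex 5.3 0.7 4.9
   vertex 0.8 1.8 0.4
  endloop
 endfacet
 facet normal 0.807 -0.287 -0.516
  outer loop
   vertex 3.7 2.5 1.4
   vertex 5.4 5.3 2.5
   vertex 5.3 0.7 4.9
  endloop
 endfacet
 facet normal -0.062 0.572 -0.818
  outer loop
   vertex 2.1 3.8 1.7
   vertex 5.4 5.3 2.5
   vertex 0.8 1.8 0.4
  endloop
 endfacet
 facet normal -0.418 0.908 0.022
  outer loop
   vertex 2.1 3.8 1.7
   vertex 4.6 4.9 3.8
   vertex 5.4 5.3 2.5
  endloop
 endfacet
 facet normal -0.488 0.144 0.861
  outer loop
   vertex 4.3 0.9 4.3
   vertex 5.3 0.7 4.9
   vertex 4.6 4.9 3.8
  endloop
 endfacet
 facet normal -0.672 0.141 0.727
  outer loop
   vertex 4.3 0.9 4.3
   vertex 4.6 4.9 3.8
   vertex 2.1 3.8 1.7
  endloop
 endfacet
 facet normal -0.131 -0.985 -0.109
  outer loop
   vertex 4.3 0.9 4.3
   vertex 0.8 1.8 0.4
   vertex 5.3 0.7 4.9
  endloop
 endfacet
 facet normal -0.739 0.043 0.673
  outer loop
   vertex 4.3 0.9 4.3
   vertex 2.1 3.8 1.7
   vertex 0.8 1.8 0.4
  endloop
 endfacet
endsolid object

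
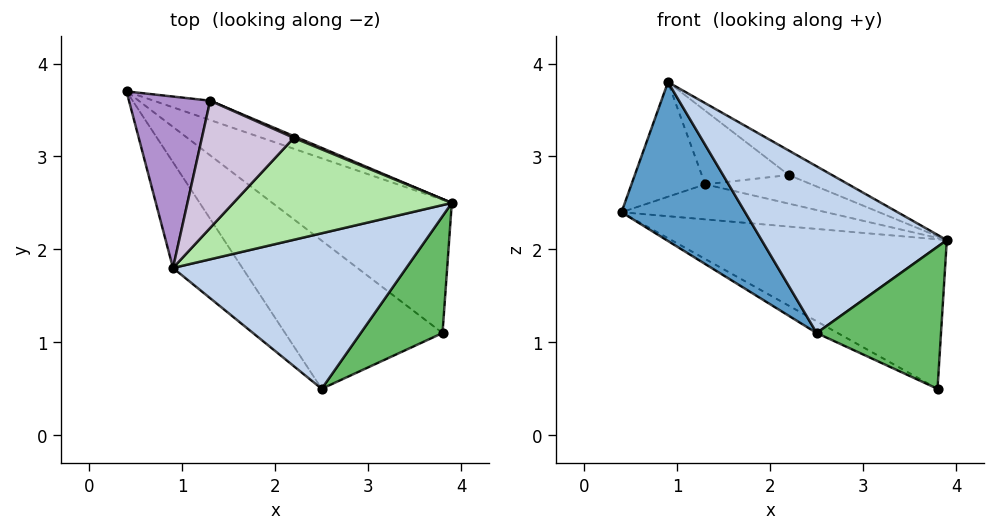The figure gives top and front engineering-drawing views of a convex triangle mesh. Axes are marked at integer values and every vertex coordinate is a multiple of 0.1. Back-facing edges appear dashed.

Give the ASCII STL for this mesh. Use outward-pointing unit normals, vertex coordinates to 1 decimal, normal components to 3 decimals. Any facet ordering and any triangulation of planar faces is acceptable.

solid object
 facet normal -0.850 -0.439 -0.292
  outer loop
   vertex 0.9 1.8 3.8
   vertex 0.4 3.7 2.4
   vertex 2.5 0.5 1.1
  endloop
 endfacet
 facet normal 0.487 -0.639 0.596
  outer loop
   vertex 0.9 1.8 3.8
   vertex 2.5 0.5 1.1
   vertex 3.9 2.5 2.1
  endloop
 endfacet
 facet normal 0.195 0.732 -0.653
  outer loop
   vertex 3.8 1.1 0.5
   vertex 0.4 3.7 2.4
   vertex 3.9 2.5 2.1
  endloop
 endfacet
 facet normal -0.445 0.071 -0.893
  outer loop
   vertex 3.8 1.1 0.5
   vertex 2.5 0.5 1.1
   vertex 0.4 3.7 2.4
  endloop
 endfacet
 facet normal 0.545 -0.648 0.533
  outer loop
   vertex 3.8 1.1 0.5
   vertex 3.9 2.5 2.1
   vertex 2.5 0.5 1.1
  endloop
 endfacet
 facet normal 0.445 0.209 0.871
  outer loop
   vertex 2.2 3.2 2.8
   vertex 0.9 1.8 3.8
   vertex 3.9 2.5 2.1
  endloop
 endfacet
 facet normal 0.250 0.847 -0.469
  outer loop
   vertex 1.3 3.6 2.7
   vertex 3.9 2.5 2.1
   vertex 0.4 3.7 2.4
  endloop
 endfacet
 facet normal 0.400 0.915 0.057
  outer loop
   vertex 1.3 3.6 2.7
   vertex 2.2 3.2 2.8
   vertex 3.9 2.5 2.1
  endloop
 endfacet
 facet normal -0.211 0.543 0.813
  outer loop
   vertex 1.3 3.6 2.7
   vertex 0.4 3.7 2.4
   vertex 0.9 1.8 3.8
  endloop
 endfacet
 facet normal 0.125 0.497 0.859
  outer loop
   vertex 1.3 3.6 2.7
   vertex 0.9 1.8 3.8
   vertex 2.2 3.2 2.8
  endloop
 endfacet
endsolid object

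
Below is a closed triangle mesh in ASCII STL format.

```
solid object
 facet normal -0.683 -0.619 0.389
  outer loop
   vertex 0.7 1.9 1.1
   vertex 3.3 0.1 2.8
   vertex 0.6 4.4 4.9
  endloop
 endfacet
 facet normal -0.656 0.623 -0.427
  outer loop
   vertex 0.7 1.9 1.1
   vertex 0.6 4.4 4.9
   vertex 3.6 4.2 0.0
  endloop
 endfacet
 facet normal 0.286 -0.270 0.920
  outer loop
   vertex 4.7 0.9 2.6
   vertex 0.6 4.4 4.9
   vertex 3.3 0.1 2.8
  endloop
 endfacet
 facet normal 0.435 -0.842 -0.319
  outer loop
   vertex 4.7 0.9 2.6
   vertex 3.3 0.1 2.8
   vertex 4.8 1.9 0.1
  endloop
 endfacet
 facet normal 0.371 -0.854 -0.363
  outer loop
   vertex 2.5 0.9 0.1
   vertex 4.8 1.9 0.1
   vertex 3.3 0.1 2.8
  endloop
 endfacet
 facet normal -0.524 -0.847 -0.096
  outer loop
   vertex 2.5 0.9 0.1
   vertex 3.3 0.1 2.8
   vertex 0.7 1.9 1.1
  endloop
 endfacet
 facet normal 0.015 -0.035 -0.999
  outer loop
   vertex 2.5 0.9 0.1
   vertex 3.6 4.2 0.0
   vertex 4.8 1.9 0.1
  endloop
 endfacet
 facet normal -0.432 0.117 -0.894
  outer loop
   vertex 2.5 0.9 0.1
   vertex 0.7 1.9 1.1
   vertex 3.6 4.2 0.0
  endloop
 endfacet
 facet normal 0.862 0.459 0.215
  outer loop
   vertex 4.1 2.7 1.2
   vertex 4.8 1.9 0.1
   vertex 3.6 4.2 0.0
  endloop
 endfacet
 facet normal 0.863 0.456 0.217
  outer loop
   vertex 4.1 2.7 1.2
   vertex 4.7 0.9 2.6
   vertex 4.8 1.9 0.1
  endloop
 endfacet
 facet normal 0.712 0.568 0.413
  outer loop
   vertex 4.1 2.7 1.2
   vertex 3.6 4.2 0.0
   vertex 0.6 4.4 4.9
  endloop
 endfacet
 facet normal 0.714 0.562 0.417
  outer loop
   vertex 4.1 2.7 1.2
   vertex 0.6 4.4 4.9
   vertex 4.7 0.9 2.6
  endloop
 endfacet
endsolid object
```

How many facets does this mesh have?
12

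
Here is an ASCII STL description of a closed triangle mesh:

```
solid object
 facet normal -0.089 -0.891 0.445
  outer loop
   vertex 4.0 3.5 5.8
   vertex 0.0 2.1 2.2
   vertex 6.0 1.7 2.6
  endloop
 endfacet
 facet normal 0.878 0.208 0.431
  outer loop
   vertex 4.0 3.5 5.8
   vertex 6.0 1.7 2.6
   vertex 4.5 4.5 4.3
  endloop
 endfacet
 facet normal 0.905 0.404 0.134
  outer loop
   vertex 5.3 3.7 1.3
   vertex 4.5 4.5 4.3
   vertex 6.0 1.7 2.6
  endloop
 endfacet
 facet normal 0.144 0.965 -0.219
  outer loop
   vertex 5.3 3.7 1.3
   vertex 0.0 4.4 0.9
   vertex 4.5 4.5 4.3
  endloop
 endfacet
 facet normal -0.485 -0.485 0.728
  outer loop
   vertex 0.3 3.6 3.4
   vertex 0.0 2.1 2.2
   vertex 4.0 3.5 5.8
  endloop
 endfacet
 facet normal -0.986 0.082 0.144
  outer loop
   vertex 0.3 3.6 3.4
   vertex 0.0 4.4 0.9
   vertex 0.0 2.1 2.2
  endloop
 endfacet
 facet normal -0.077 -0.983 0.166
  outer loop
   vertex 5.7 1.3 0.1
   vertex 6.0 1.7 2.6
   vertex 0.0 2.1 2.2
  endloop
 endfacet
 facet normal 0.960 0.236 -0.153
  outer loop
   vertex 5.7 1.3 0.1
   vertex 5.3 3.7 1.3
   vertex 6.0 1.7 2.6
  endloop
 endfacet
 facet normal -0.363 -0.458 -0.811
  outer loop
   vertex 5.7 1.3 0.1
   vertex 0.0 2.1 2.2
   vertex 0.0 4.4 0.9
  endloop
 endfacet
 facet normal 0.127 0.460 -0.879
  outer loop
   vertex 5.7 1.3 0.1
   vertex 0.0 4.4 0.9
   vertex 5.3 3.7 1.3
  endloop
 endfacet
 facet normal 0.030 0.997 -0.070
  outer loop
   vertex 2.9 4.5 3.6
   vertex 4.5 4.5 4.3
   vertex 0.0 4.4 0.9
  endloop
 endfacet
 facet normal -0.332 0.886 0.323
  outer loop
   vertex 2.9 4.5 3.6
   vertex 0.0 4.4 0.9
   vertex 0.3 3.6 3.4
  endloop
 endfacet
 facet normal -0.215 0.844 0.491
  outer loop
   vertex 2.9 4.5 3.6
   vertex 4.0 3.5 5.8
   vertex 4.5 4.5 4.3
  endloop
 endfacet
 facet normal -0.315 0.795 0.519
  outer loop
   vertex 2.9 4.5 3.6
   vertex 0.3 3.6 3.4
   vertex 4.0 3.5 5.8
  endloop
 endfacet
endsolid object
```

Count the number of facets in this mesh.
14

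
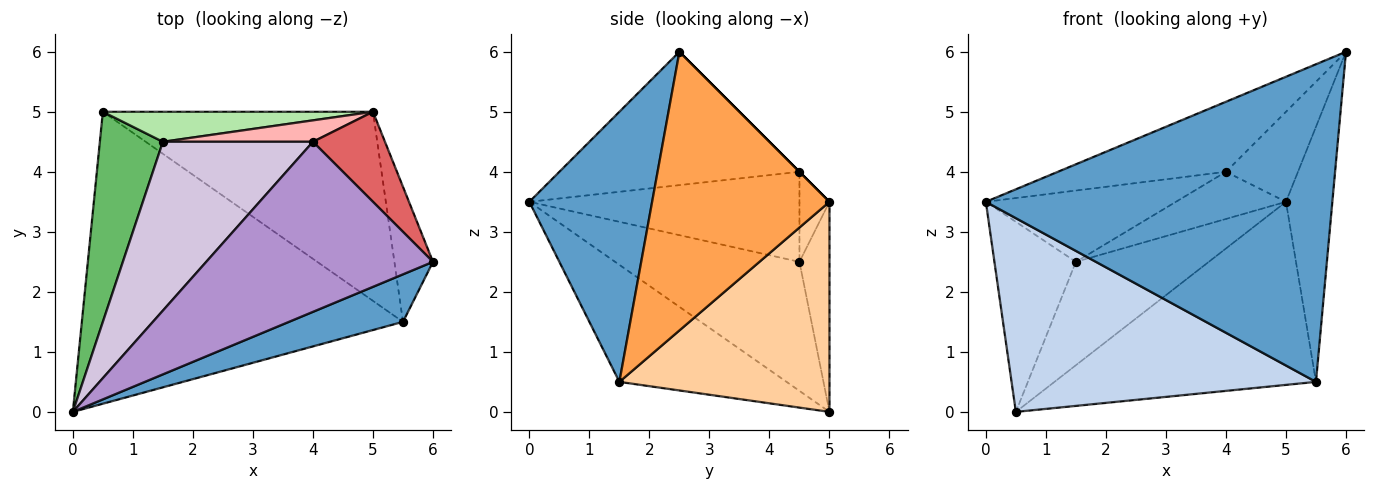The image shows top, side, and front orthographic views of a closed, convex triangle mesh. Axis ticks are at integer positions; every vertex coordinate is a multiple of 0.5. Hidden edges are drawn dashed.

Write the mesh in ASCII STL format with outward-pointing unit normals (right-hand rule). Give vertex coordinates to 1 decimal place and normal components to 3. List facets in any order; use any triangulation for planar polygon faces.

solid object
 facet normal 0.331 -0.933 0.140
  outer loop
   vertex 5.5 1.5 0.5
   vertex 6.0 2.5 6.0
   vertex 0.0 0.0 3.5
  endloop
 endfacet
 facet normal -0.291 -0.529 -0.797
  outer loop
   vertex 5.5 1.5 0.5
   vertex 0.0 0.0 3.5
   vertex 0.5 5.0 0.0
  endloop
 endfacet
 facet normal 0.959 0.251 -0.133
  outer loop
   vertex 5.5 1.5 0.5
   vertex 5.0 5.0 3.5
   vertex 6.0 2.5 6.0
  endloop
 endfacet
 facet normal 0.488 0.607 -0.627
  outer loop
   vertex 5.5 1.5 0.5
   vertex 0.5 5.0 0.0
   vertex 5.0 5.0 3.5
  endloop
 endfacet
 facet normal -0.835 0.369 0.408
  outer loop
   vertex 1.5 4.5 2.5
   vertex 0.5 5.0 0.0
   vertex 0.0 0.0 3.5
  endloop
 endfacet
 facet normal -0.212 0.939 0.272
  outer loop
   vertex 1.5 4.5 2.5
   vertex 5.0 5.0 3.5
   vertex 0.5 5.0 0.0
  endloop
 endfacet
 facet normal 0.000 0.707 0.707
  outer loop
   vertex 4.0 4.5 4.0
   vertex 6.0 2.5 6.0
   vertex 5.0 5.0 3.5
  endloop
 endfacet
 facet normal -0.241 0.884 0.402
  outer loop
   vertex 4.0 4.5 4.0
   vertex 5.0 5.0 3.5
   vertex 1.5 4.5 2.5
  endloop
 endfacet
 facet normal -0.478 0.334 0.812
  outer loop
   vertex 4.0 4.5 4.0
   vertex 0.0 0.0 3.5
   vertex 6.0 2.5 6.0
  endloop
 endfacet
 facet normal -0.484 0.340 0.806
  outer loop
   vertex 4.0 4.5 4.0
   vertex 1.5 4.5 2.5
   vertex 0.0 0.0 3.5
  endloop
 endfacet
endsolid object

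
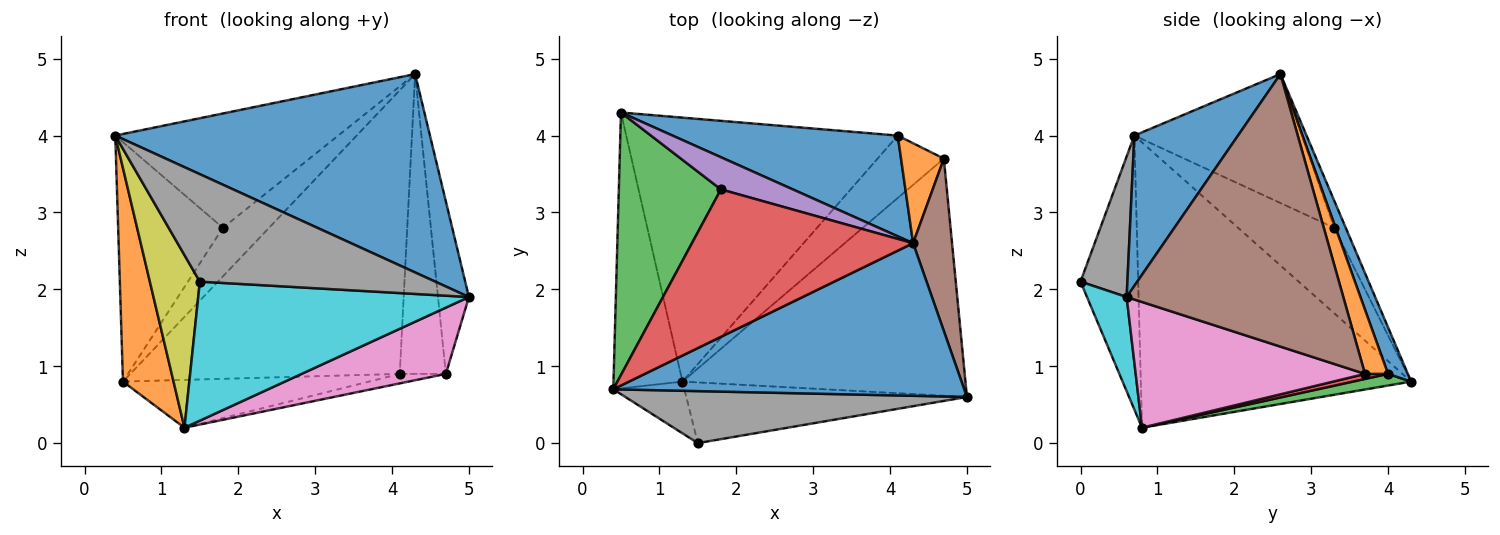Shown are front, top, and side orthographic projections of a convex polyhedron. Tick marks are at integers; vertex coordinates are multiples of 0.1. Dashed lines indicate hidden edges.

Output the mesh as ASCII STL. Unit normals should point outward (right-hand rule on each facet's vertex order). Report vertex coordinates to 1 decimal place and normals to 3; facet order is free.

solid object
 facet normal 0.253 -0.767 0.590
  outer loop
   vertex 4.3 2.6 4.8
   vertex 0.4 0.7 4.0
   vertex 5.0 0.6 1.9
  endloop
 endfacet
 facet normal -0.956 -0.179 -0.231
  outer loop
   vertex 1.3 0.8 0.2
   vertex 0.4 0.7 4.0
   vertex 0.5 4.3 0.8
  endloop
 endfacet
 facet normal -0.526 0.573 0.628
  outer loop
   vertex 1.8 3.3 2.8
   vertex 0.5 4.3 0.8
   vertex 0.4 0.7 4.0
  endloop
 endfacet
 facet normal -0.418 0.557 0.718
  outer loop
   vertex 1.8 3.3 2.8
   vertex 0.4 0.7 4.0
   vertex 4.3 2.6 4.8
  endloop
 endfacet
 facet normal -0.204 0.816 0.541
  outer loop
   vertex 1.8 3.3 2.8
   vertex 4.3 2.6 4.8
   vertex 0.5 4.3 0.8
  endloop
 endfacet
 facet normal 0.980 0.140 0.140
  outer loop
   vertex 4.7 3.7 0.9
   vertex 4.3 2.6 4.8
   vertex 5.0 0.6 1.9
  endloop
 endfacet
 facet normal 0.393 -0.248 -0.885
  outer loop
   vertex 4.7 3.7 0.9
   vertex 5.0 0.6 1.9
   vertex 1.3 0.8 0.2
  endloop
 endfacet
 facet normal 0.176 -0.886 0.429
  outer loop
   vertex 1.5 0.0 2.1
   vertex 5.0 0.6 1.9
   vertex 0.4 0.7 4.0
  endloop
 endfacet
 facet normal -0.742 -0.643 -0.193
  outer loop
   vertex 1.5 0.0 2.1
   vertex 0.4 0.7 4.0
   vertex 1.3 0.8 0.2
  endloop
 endfacet
 facet normal 0.133 -0.908 -0.396
  outer loop
   vertex 1.5 0.0 2.1
   vertex 1.3 0.8 0.2
   vertex 5.0 0.6 1.9
  endloop
 endfacet
 facet normal 0.069 0.940 0.334
  outer loop
   vertex 4.1 4.0 0.9
   vertex 0.5 4.3 0.8
   vertex 4.3 2.6 4.8
  endloop
 endfacet
 facet normal 0.429 0.857 0.286
  outer loop
   vertex 4.1 4.0 0.9
   vertex 4.3 2.6 4.8
   vertex 4.7 3.7 0.9
  endloop
 endfacet
 facet normal 0.042 0.178 -0.983
  outer loop
   vertex 4.1 4.0 0.9
   vertex 1.3 0.8 0.2
   vertex 0.5 4.3 0.8
  endloop
 endfacet
 facet normal 0.075 0.150 -0.986
  outer loop
   vertex 4.1 4.0 0.9
   vertex 4.7 3.7 0.9
   vertex 1.3 0.8 0.2
  endloop
 endfacet
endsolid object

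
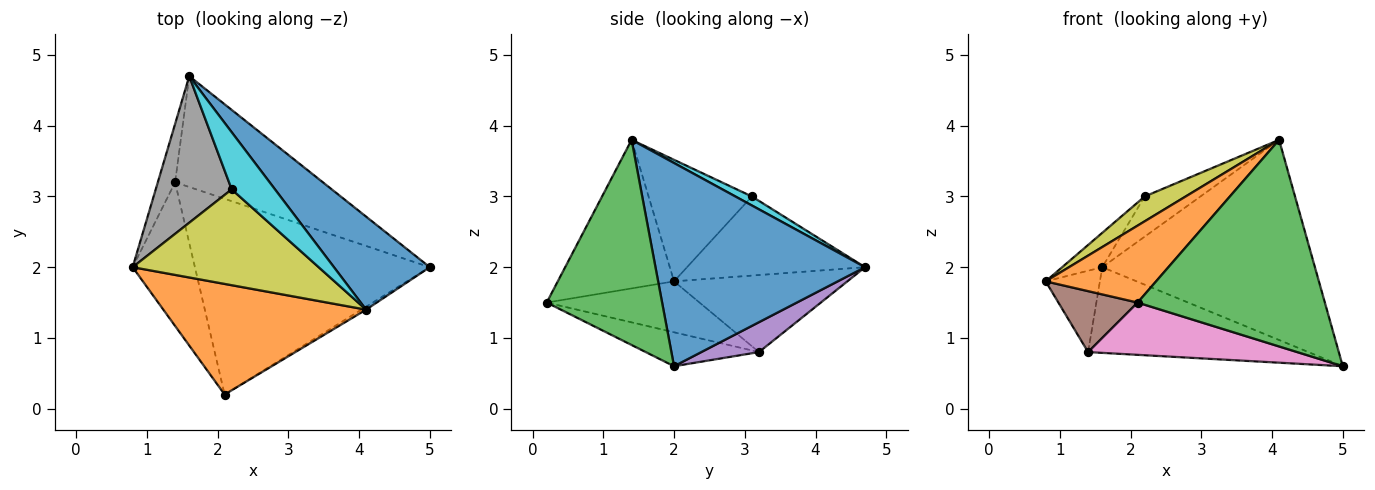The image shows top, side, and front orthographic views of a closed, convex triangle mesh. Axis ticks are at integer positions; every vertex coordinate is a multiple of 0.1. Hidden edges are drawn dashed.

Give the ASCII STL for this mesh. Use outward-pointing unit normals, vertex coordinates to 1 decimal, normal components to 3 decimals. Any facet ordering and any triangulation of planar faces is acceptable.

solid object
 facet normal 0.666 0.676 0.314
  outer loop
   vertex 4.1 1.4 3.8
   vertex 5.0 2.0 0.6
   vertex 1.6 4.7 2.0
  endloop
 endfacet
 facet normal -0.515 -0.489 0.703
  outer loop
   vertex 2.1 0.2 1.5
   vertex 4.1 1.4 3.8
   vertex 0.8 2.0 1.8
  endloop
 endfacet
 facet normal 0.525 -0.851 -0.012
  outer loop
   vertex 2.1 0.2 1.5
   vertex 5.0 2.0 0.6
   vertex 4.1 1.4 3.8
  endloop
 endfacet
 facet normal -0.933 0.292 -0.209
  outer loop
   vertex 1.4 3.2 0.8
   vertex 0.8 2.0 1.8
   vertex 1.6 4.7 2.0
  endloop
 endfacet
 facet normal 0.158 0.604 -0.781
  outer loop
   vertex 1.4 3.2 0.8
   vertex 1.6 4.7 2.0
   vertex 5.0 2.0 0.6
  endloop
 endfacet
 facet normal -0.602 -0.312 -0.735
  outer loop
   vertex 1.4 3.2 0.8
   vertex 2.1 0.2 1.5
   vertex 0.8 2.0 1.8
  endloop
 endfacet
 facet normal -0.138 -0.256 -0.957
  outer loop
   vertex 1.4 3.2 0.8
   vertex 5.0 2.0 0.6
   vertex 2.1 0.2 1.5
  endloop
 endfacet
 facet normal -0.712 0.160 0.684
  outer loop
   vertex 2.2 3.1 3.0
   vertex 1.6 4.7 2.0
   vertex 0.8 2.0 1.8
  endloop
 endfacet
 facet normal -0.534 -0.212 0.818
  outer loop
   vertex 2.2 3.1 3.0
   vertex 0.8 2.0 1.8
   vertex 4.1 1.4 3.8
  endloop
 endfacet
 facet normal 0.168 0.567 0.807
  outer loop
   vertex 2.2 3.1 3.0
   vertex 4.1 1.4 3.8
   vertex 1.6 4.7 2.0
  endloop
 endfacet
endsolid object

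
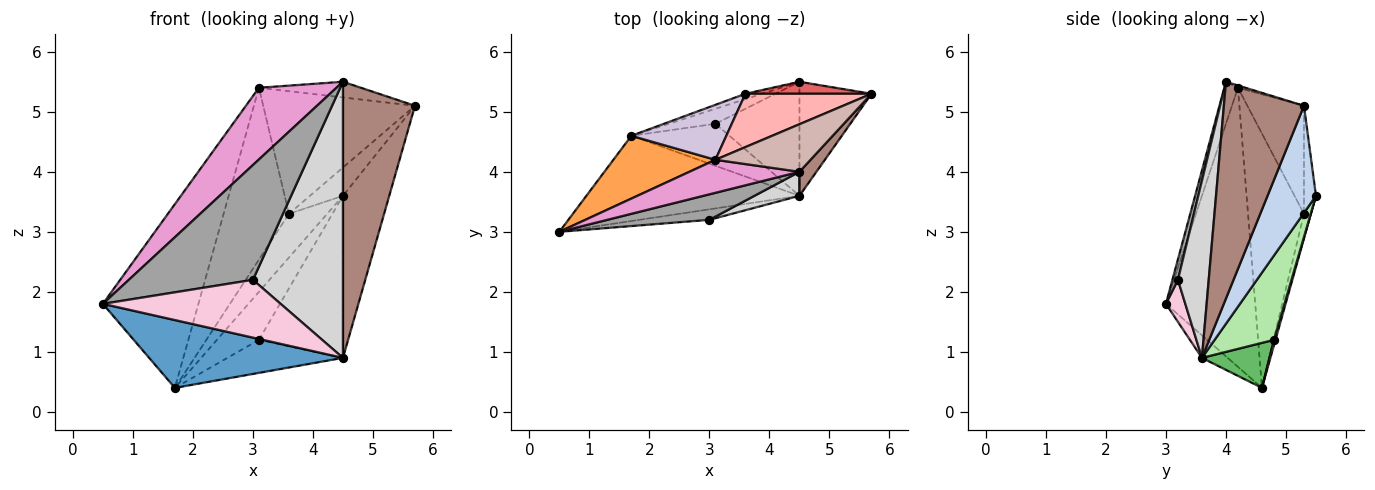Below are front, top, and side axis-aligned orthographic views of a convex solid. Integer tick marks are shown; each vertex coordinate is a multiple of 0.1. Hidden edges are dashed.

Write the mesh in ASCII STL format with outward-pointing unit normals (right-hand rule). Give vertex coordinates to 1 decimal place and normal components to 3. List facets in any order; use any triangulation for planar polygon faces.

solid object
 facet normal -0.082 -0.621 -0.780
  outer loop
   vertex 4.5 3.6 0.9
   vertex 0.5 3.0 1.8
   vertex 1.7 4.6 0.4
  endloop
 endfacet
 facet normal 0.650 0.621 -0.437
  outer loop
   vertex 4.5 3.6 0.9
   vertex 4.5 5.5 3.6
   vertex 5.7 5.3 5.1
  endloop
 endfacet
 facet normal -0.663 0.709 0.242
  outer loop
   vertex 3.1 4.2 5.4
   vertex 1.7 4.6 0.4
   vertex 0.5 3.0 1.8
  endloop
 endfacet
 facet normal 0.034 0.954 -0.298
  outer loop
   vertex 3.1 4.8 1.2
   vertex 1.7 4.6 0.4
   vertex 4.5 5.5 3.6
  endloop
 endfacet
 facet normal 0.340 0.581 -0.740
  outer loop
   vertex 3.1 4.8 1.2
   vertex 4.5 3.6 0.9
   vertex 1.7 4.6 0.4
  endloop
 endfacet
 facet normal 0.500 0.708 -0.498
  outer loop
   vertex 3.1 4.8 1.2
   vertex 4.5 5.5 3.6
   vertex 4.5 3.6 0.9
  endloop
 endfacet
 facet normal -0.317 0.873 0.370
  outer loop
   vertex 3.6 5.3 3.3
   vertex 5.7 5.3 5.1
   vertex 4.5 5.5 3.6
  endloop
 endfacet
 facet normal -0.324 0.868 0.377
  outer loop
   vertex 3.6 5.3 3.3
   vertex 3.1 4.2 5.4
   vertex 5.7 5.3 5.1
  endloop
 endfacet
 facet normal -0.177 0.977 -0.120
  outer loop
   vertex 3.6 5.3 3.3
   vertex 4.5 5.5 3.6
   vertex 1.7 4.6 0.4
  endloop
 endfacet
 facet normal -0.632 0.738 0.236
  outer loop
   vertex 3.6 5.3 3.3
   vertex 1.7 4.6 0.4
   vertex 3.1 4.2 5.4
  endloop
 endfacet
 facet normal 0.742 -0.667 0.058
  outer loop
   vertex 4.5 4.0 5.5
   vertex 4.5 3.6 0.9
   vertex 5.7 5.3 5.1
  endloop
 endfacet
 facet normal -0.023 0.313 0.949
  outer loop
   vertex 4.5 4.0 5.5
   vertex 5.7 5.3 5.1
   vertex 3.1 4.2 5.4
  endloop
 endfacet
 facet normal -0.158 -0.897 0.413
  outer loop
   vertex 4.5 4.0 5.5
   vertex 3.1 4.2 5.4
   vertex 0.5 3.0 1.8
  endloop
 endfacet
 facet normal 0.107 -0.978 -0.178
  outer loop
   vertex 3.0 3.2 2.2
   vertex 0.5 3.0 1.8
   vertex 4.5 3.6 0.9
  endloop
 endfacet
 facet normal 0.043 -0.975 0.217
  outer loop
   vertex 3.0 3.2 2.2
   vertex 4.5 4.0 5.5
   vertex 0.5 3.0 1.8
  endloop
 endfacet
 facet normal 0.323 -0.943 0.082
  outer loop
   vertex 3.0 3.2 2.2
   vertex 4.5 3.6 0.9
   vertex 4.5 4.0 5.5
  endloop
 endfacet
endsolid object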